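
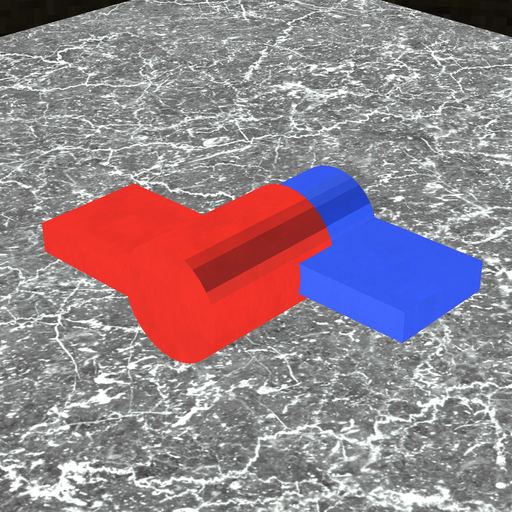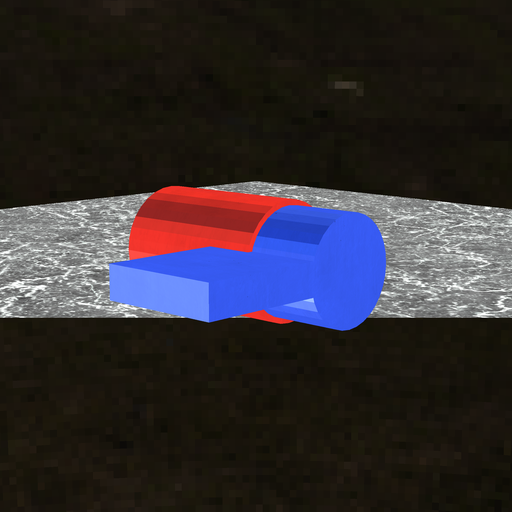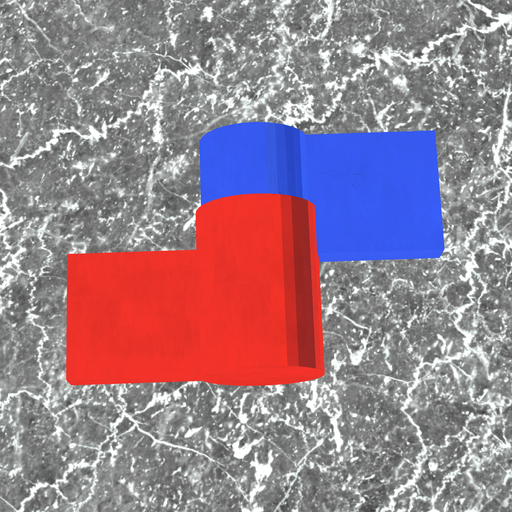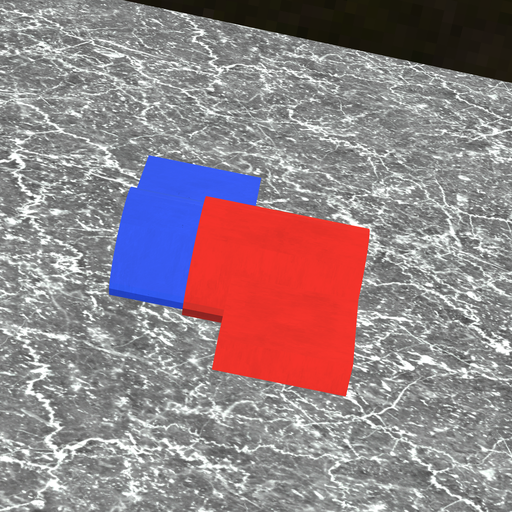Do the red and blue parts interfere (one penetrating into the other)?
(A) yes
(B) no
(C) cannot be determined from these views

(A) yes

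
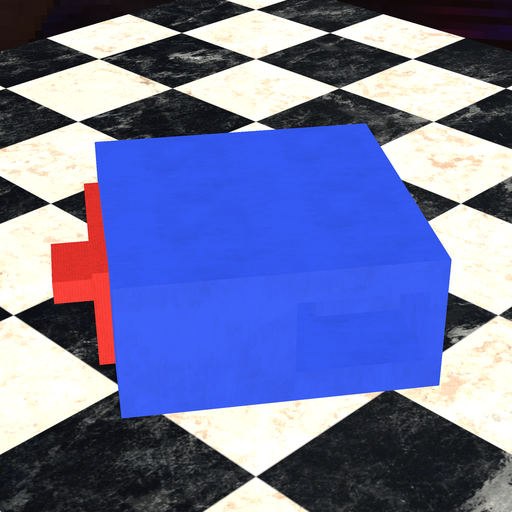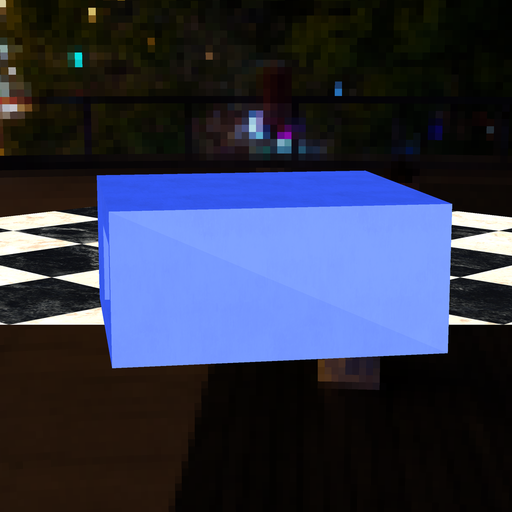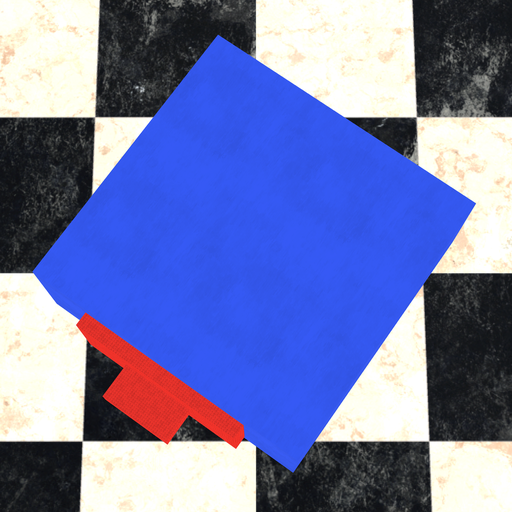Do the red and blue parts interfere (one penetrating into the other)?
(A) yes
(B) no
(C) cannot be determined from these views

(C) cannot be determined from these views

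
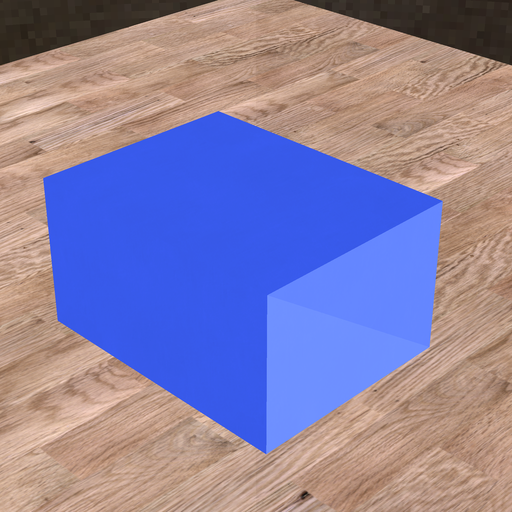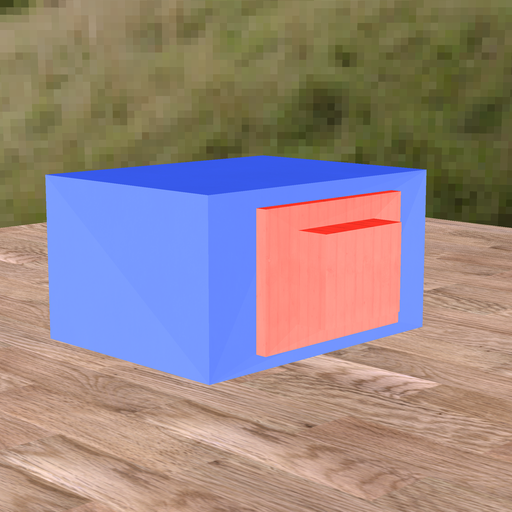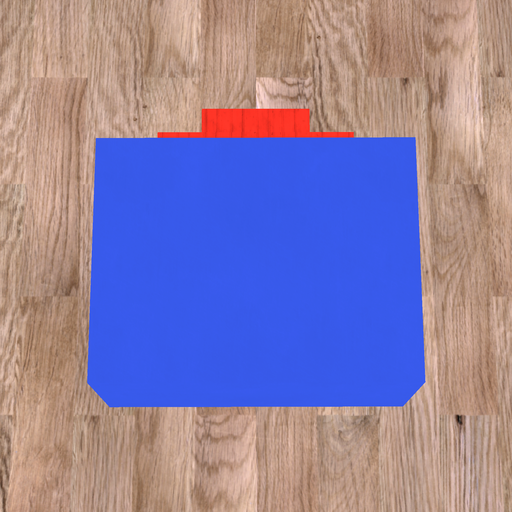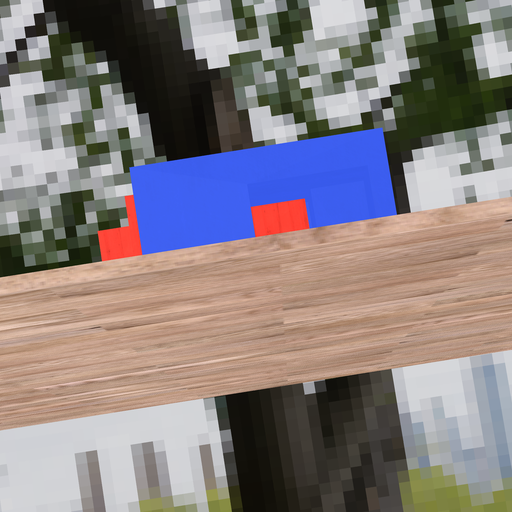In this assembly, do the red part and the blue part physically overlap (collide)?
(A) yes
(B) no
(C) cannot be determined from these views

(B) no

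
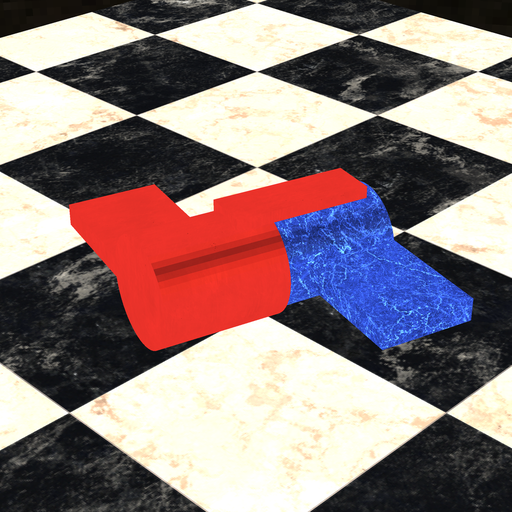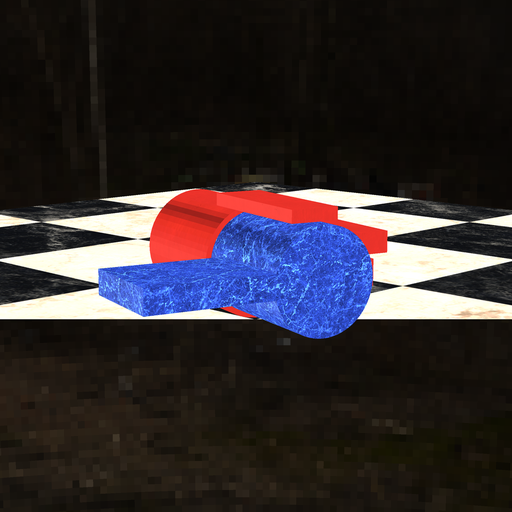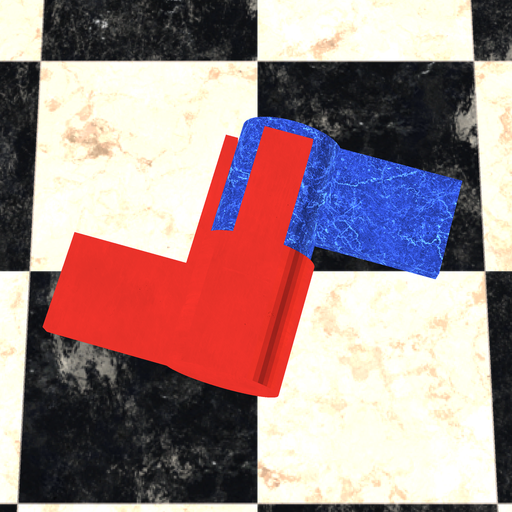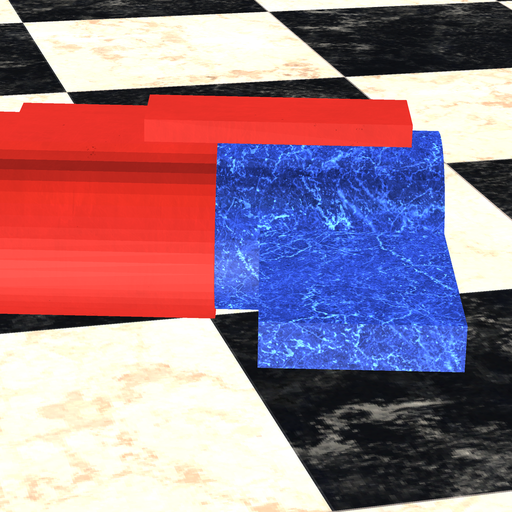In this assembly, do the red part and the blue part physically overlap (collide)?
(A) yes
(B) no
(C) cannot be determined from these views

(A) yes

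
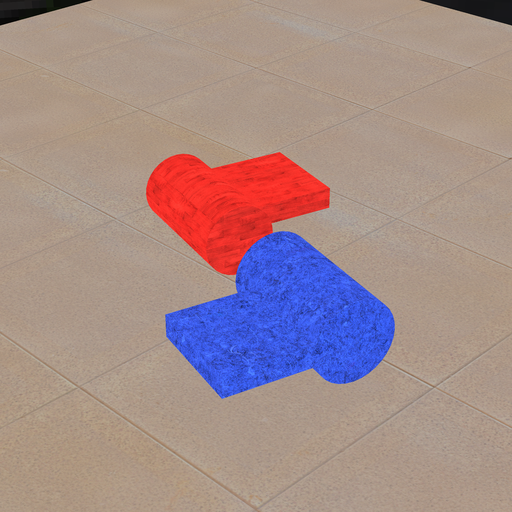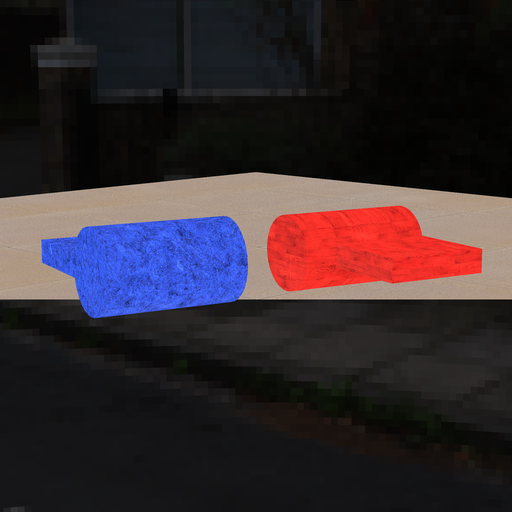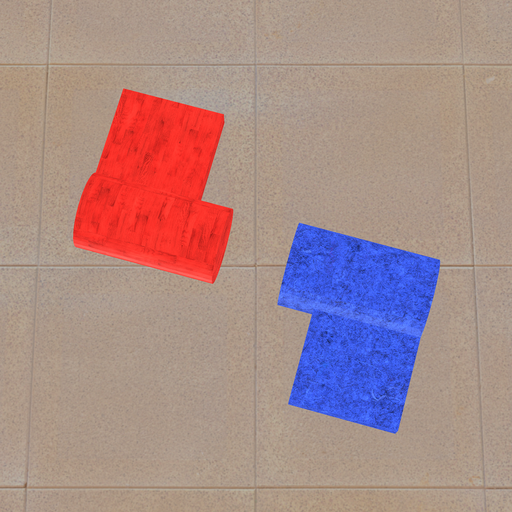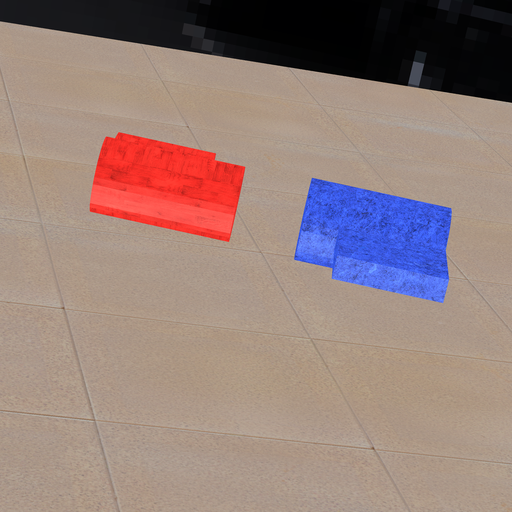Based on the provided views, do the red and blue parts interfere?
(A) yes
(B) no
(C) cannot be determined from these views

(B) no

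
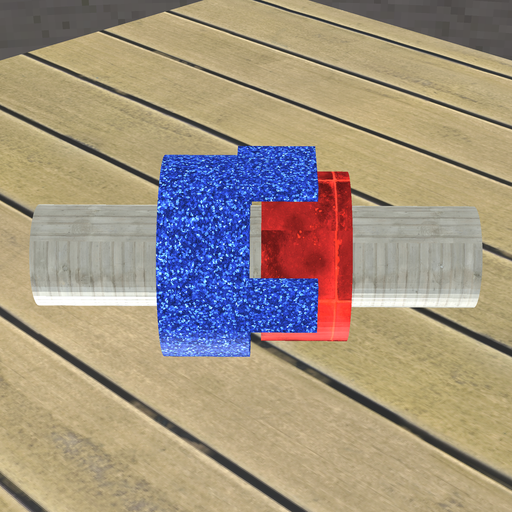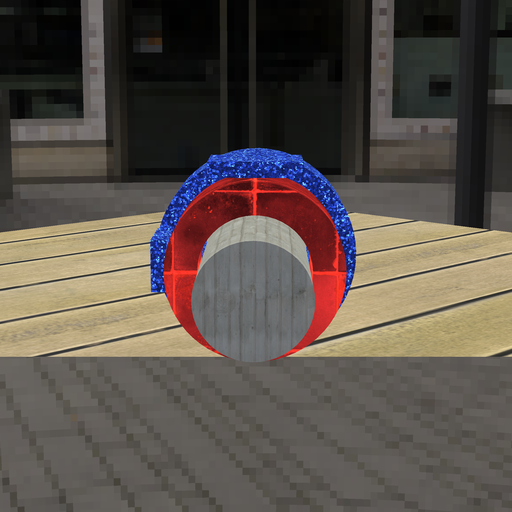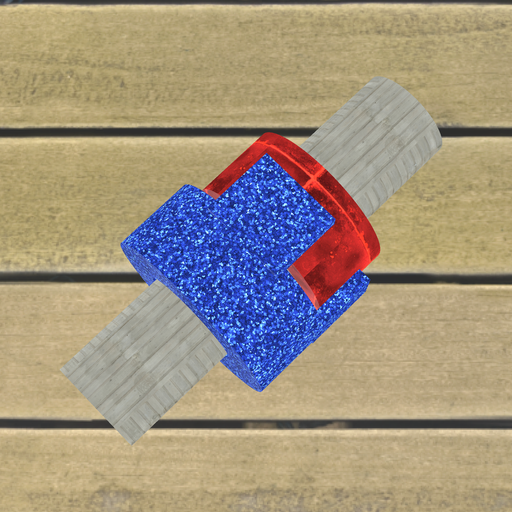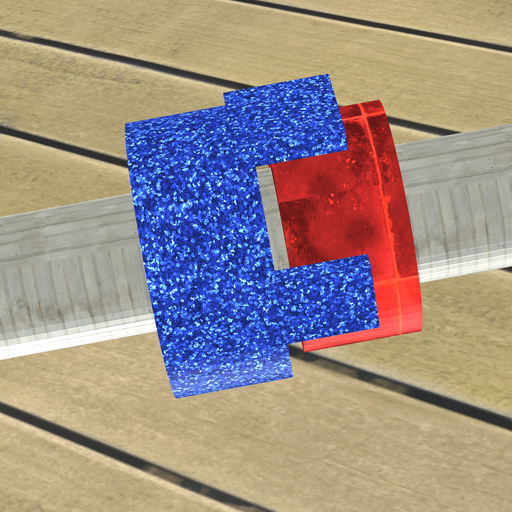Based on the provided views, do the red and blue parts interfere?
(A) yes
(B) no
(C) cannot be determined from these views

(B) no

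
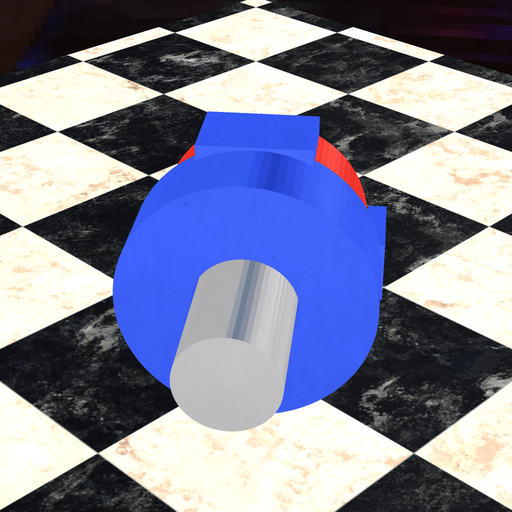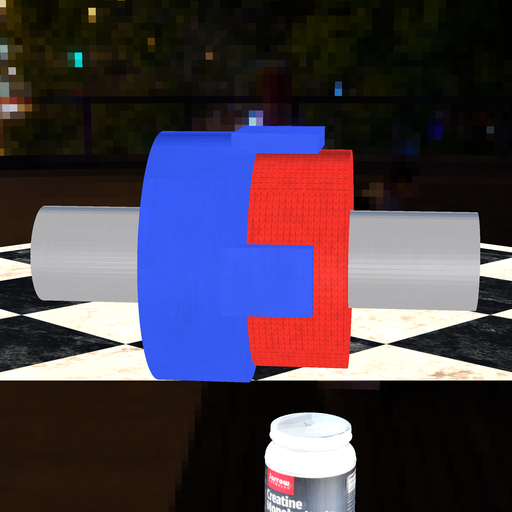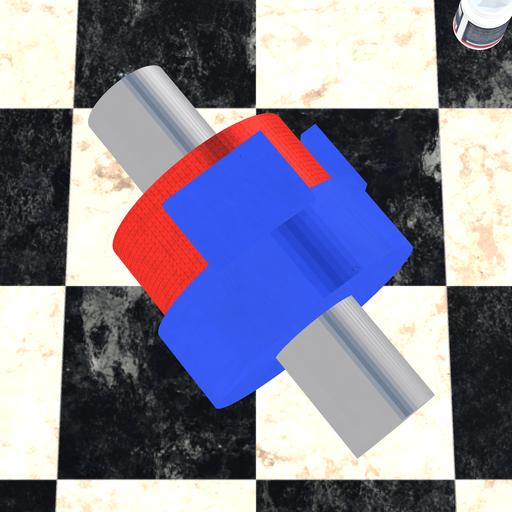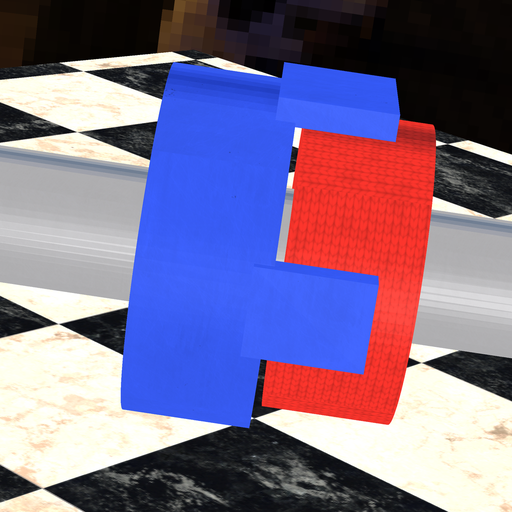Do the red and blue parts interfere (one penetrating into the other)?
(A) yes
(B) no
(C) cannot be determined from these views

(B) no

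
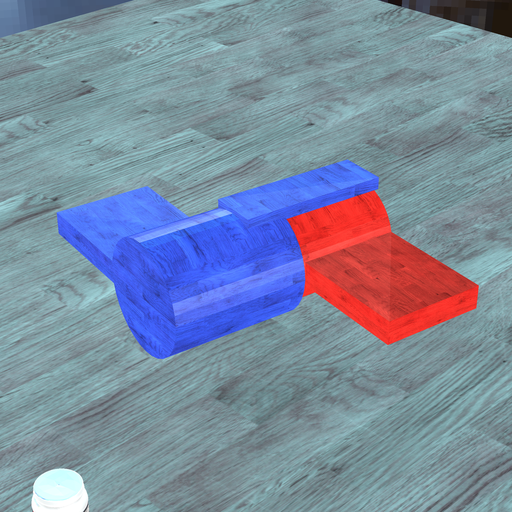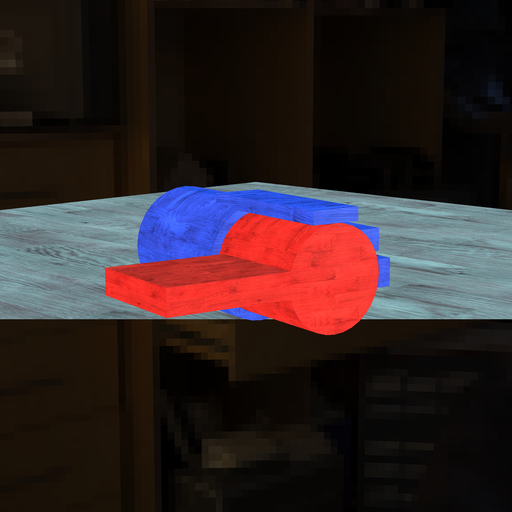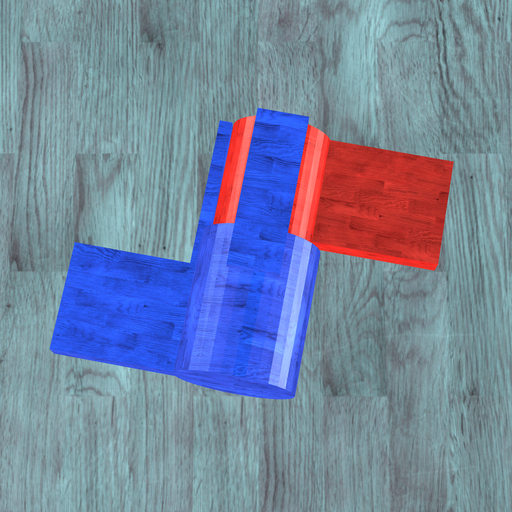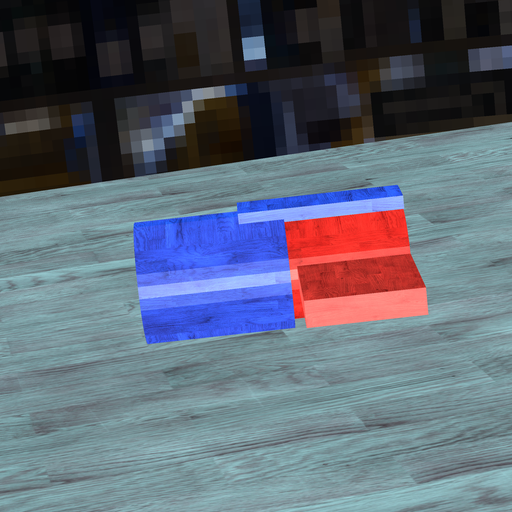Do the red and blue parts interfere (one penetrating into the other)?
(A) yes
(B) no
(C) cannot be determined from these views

(A) yes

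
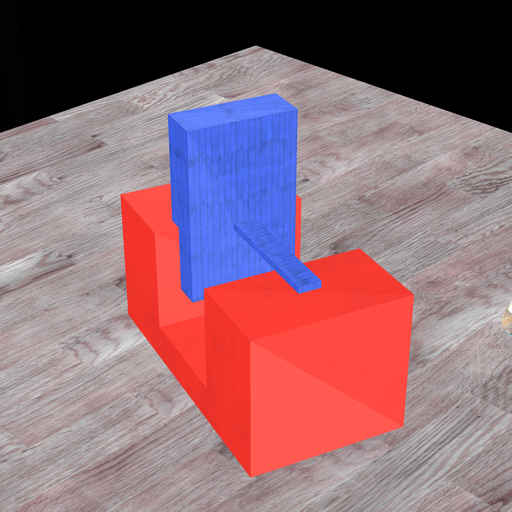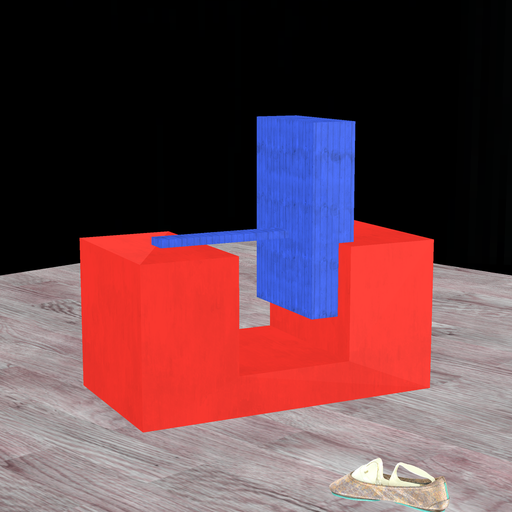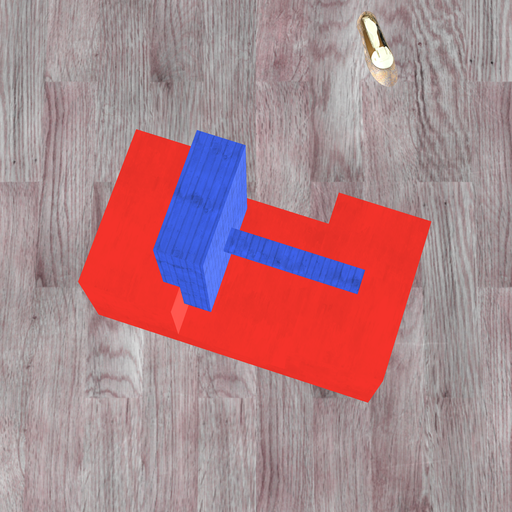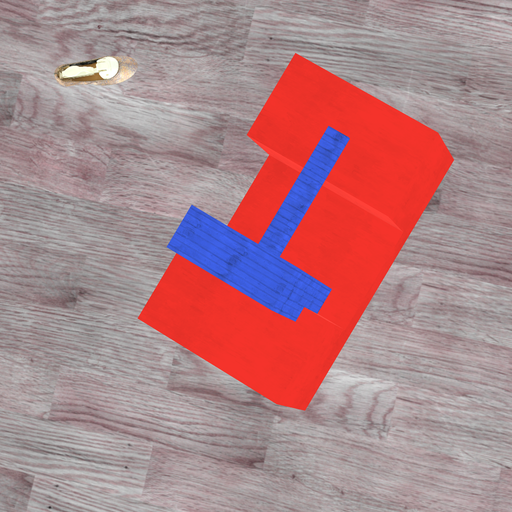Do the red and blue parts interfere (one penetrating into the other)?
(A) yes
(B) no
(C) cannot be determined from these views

(A) yes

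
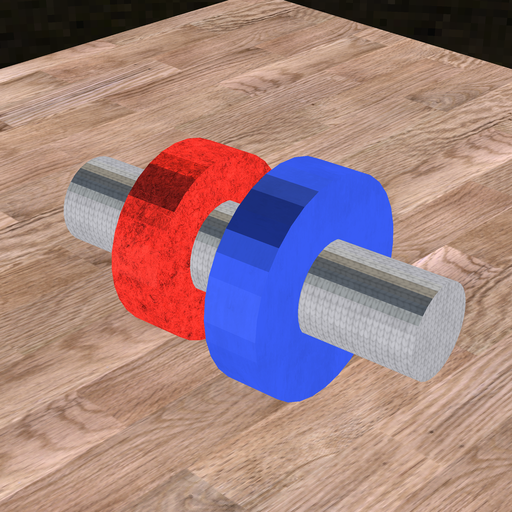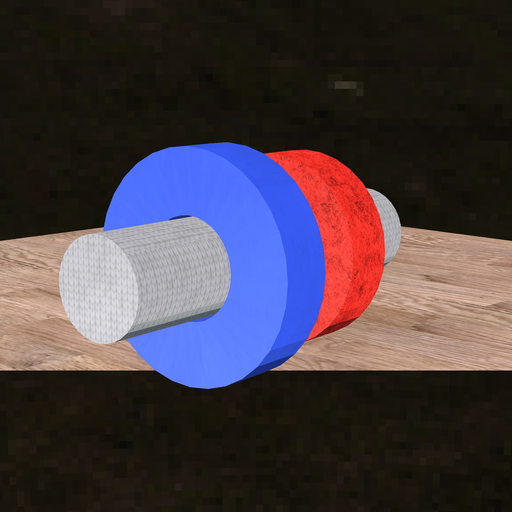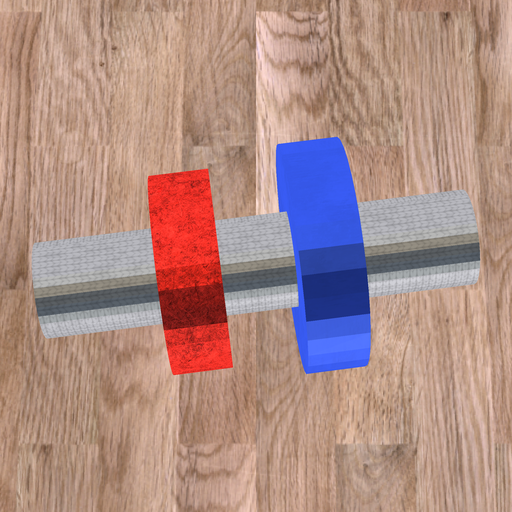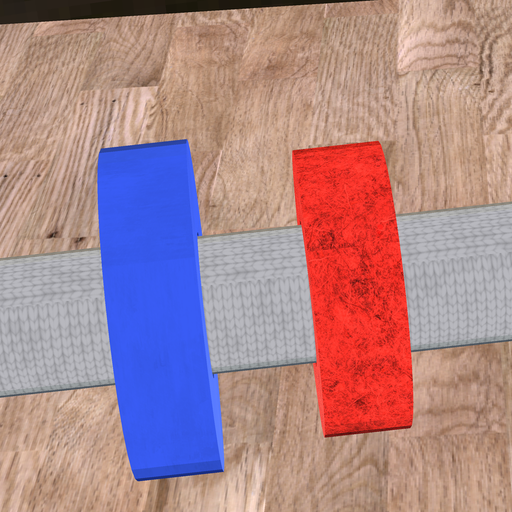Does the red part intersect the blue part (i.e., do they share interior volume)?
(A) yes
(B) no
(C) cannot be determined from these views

(B) no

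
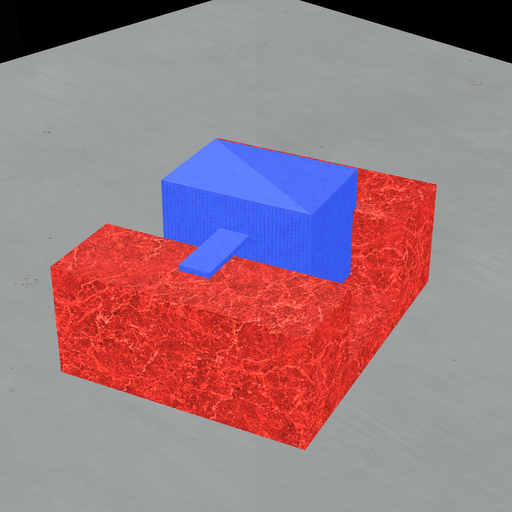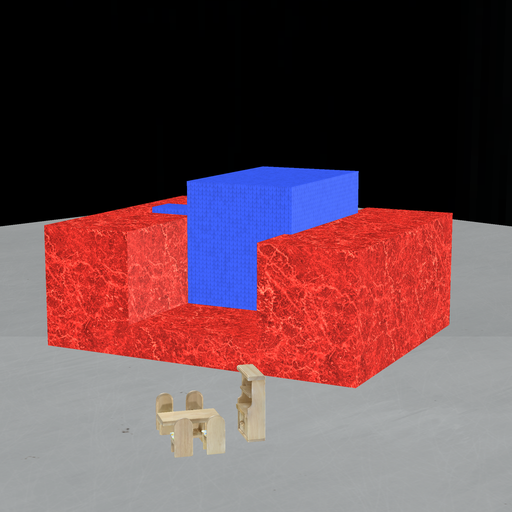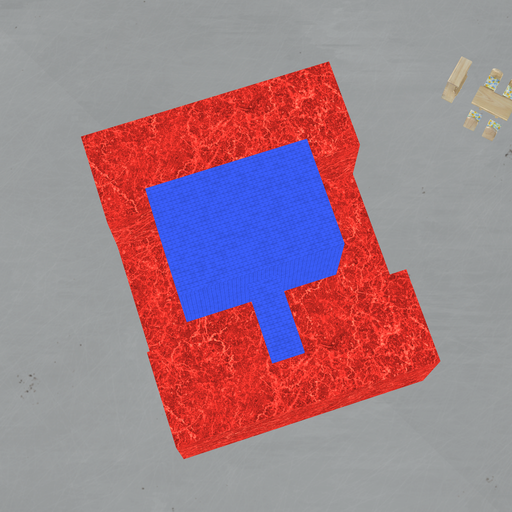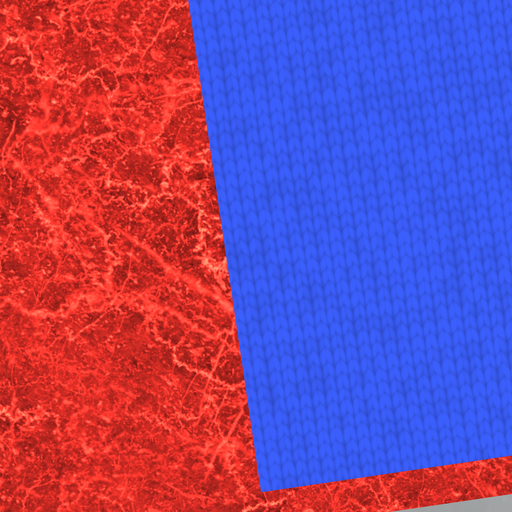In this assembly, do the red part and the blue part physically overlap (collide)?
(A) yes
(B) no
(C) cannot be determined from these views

(A) yes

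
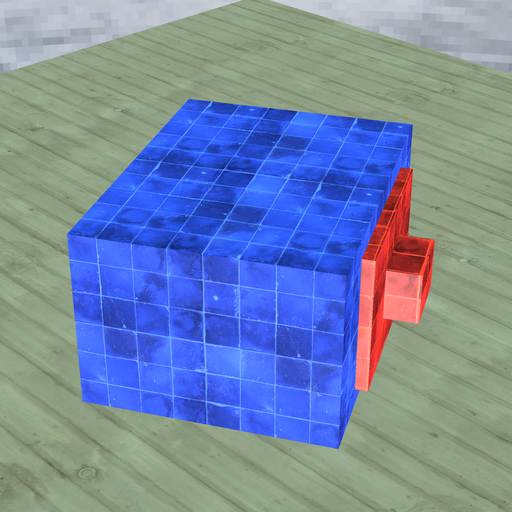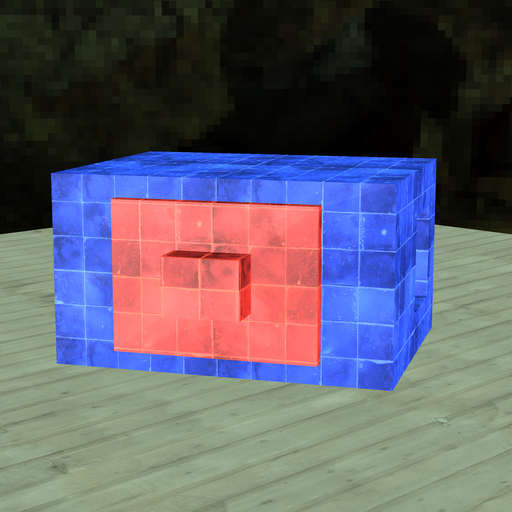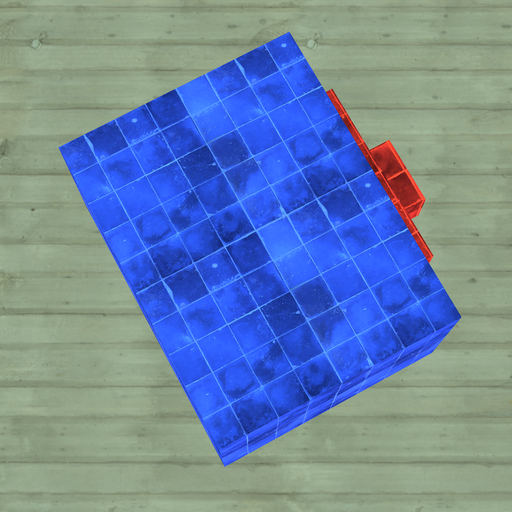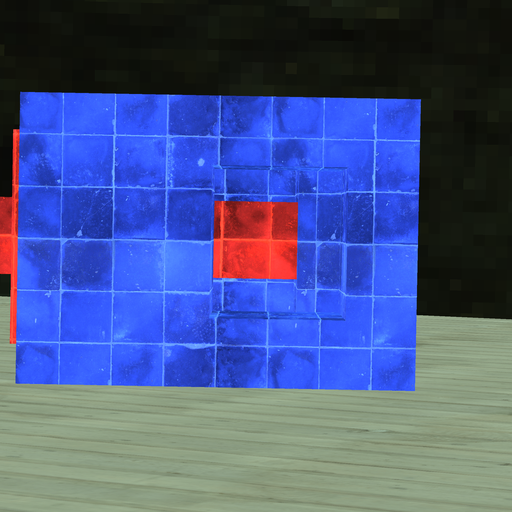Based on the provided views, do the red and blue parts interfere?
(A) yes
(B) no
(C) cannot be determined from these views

(A) yes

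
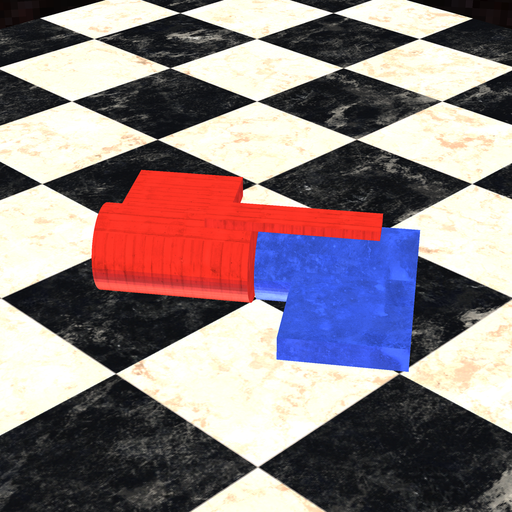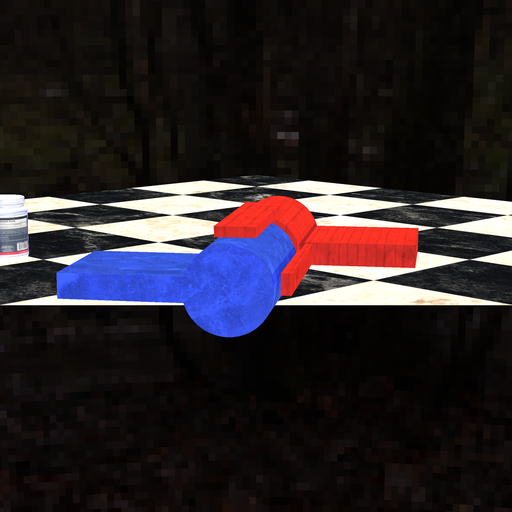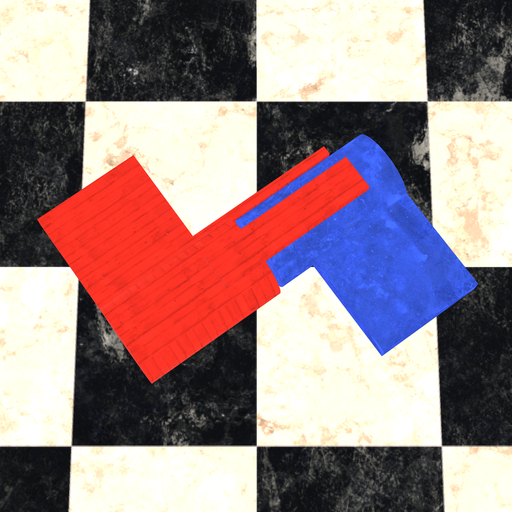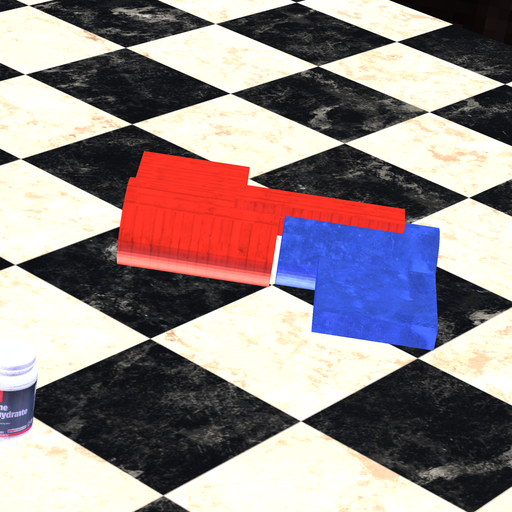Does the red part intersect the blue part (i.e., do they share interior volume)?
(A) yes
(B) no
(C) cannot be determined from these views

(B) no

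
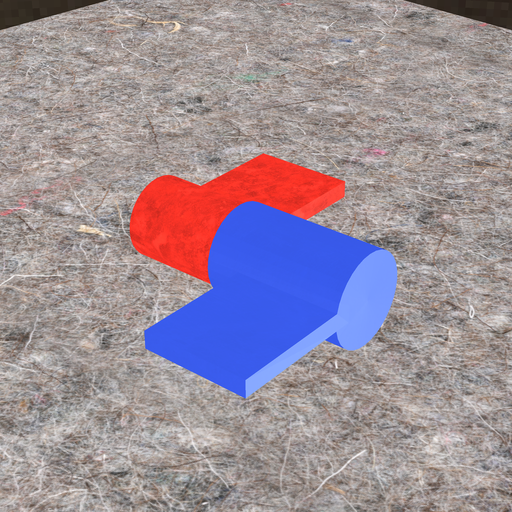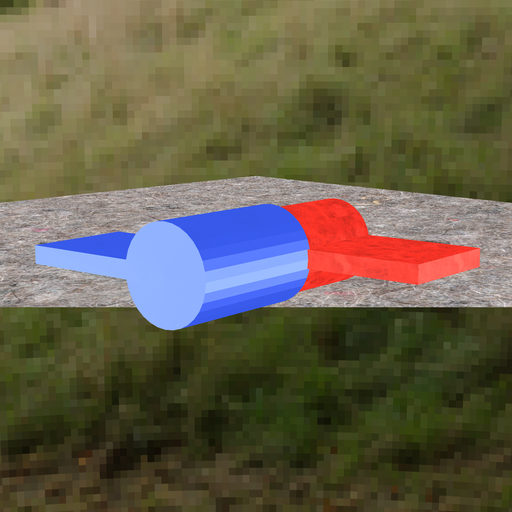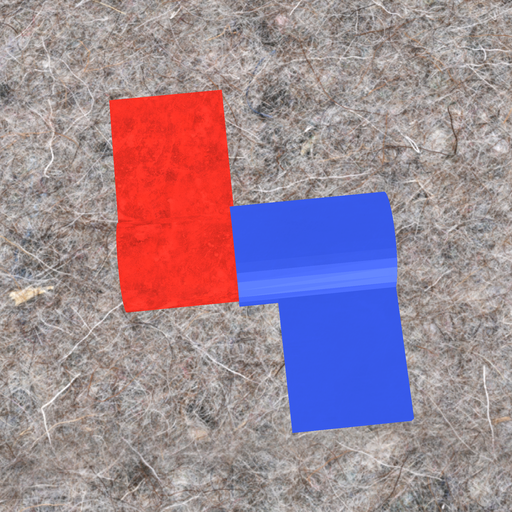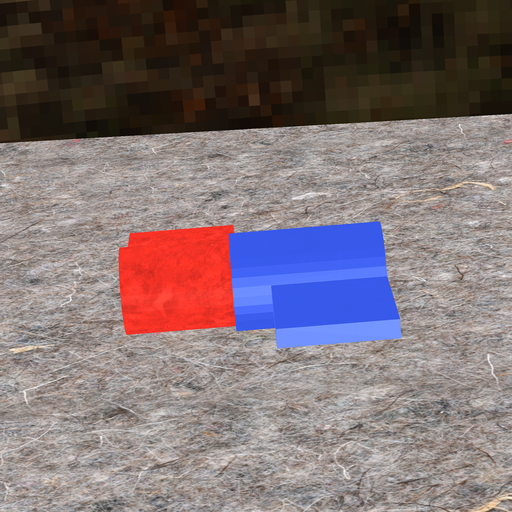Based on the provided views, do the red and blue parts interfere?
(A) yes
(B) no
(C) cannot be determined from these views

(A) yes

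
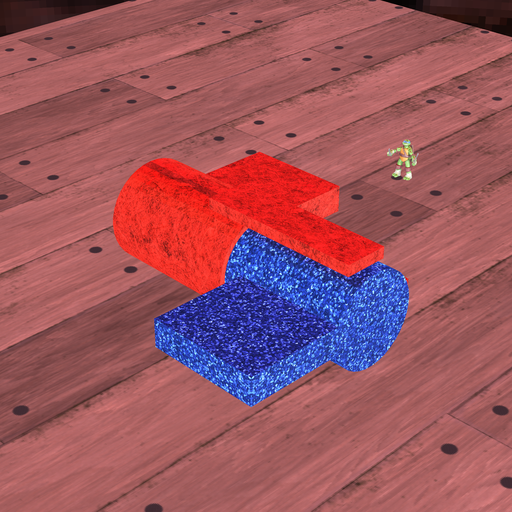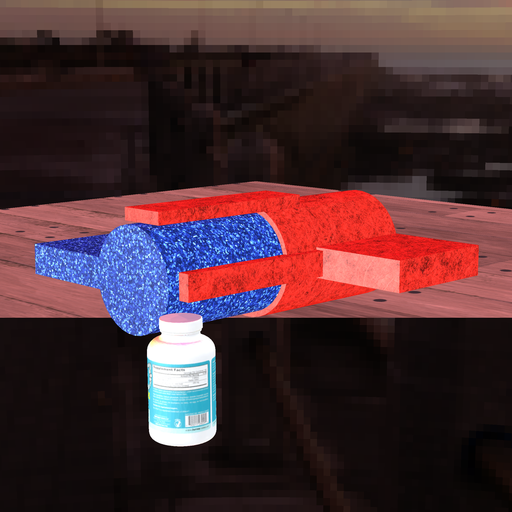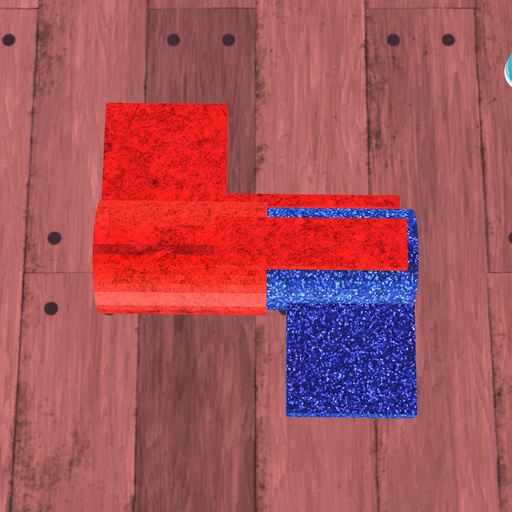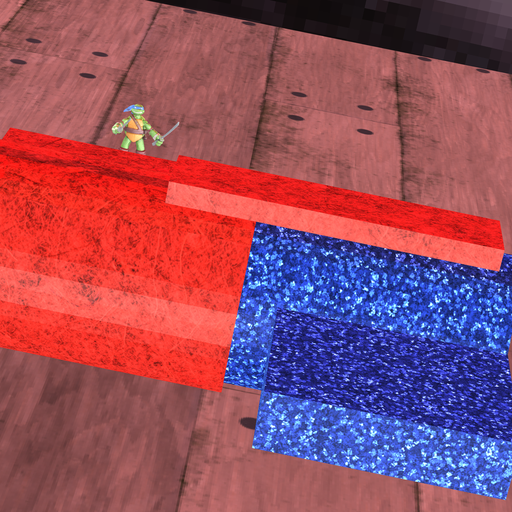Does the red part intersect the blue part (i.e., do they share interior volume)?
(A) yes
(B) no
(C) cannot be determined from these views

(A) yes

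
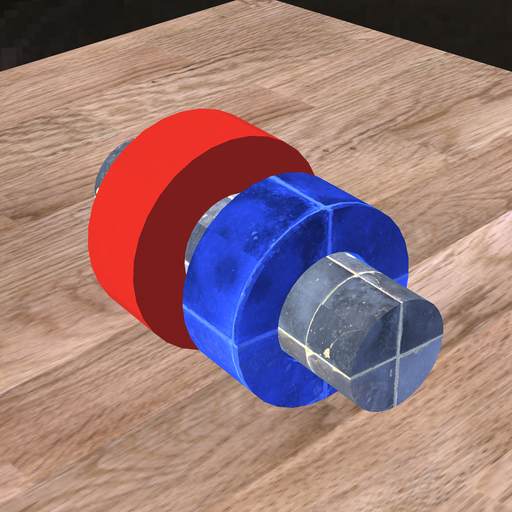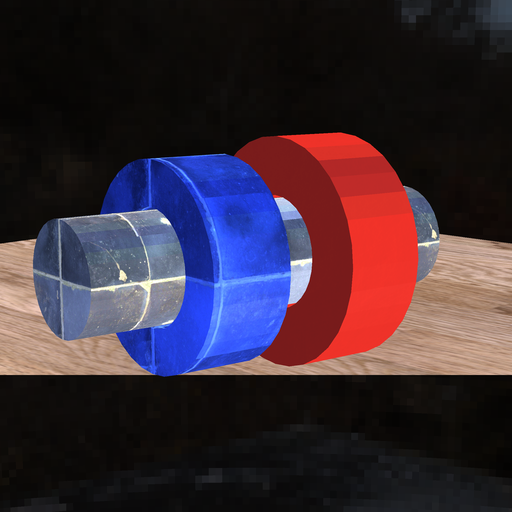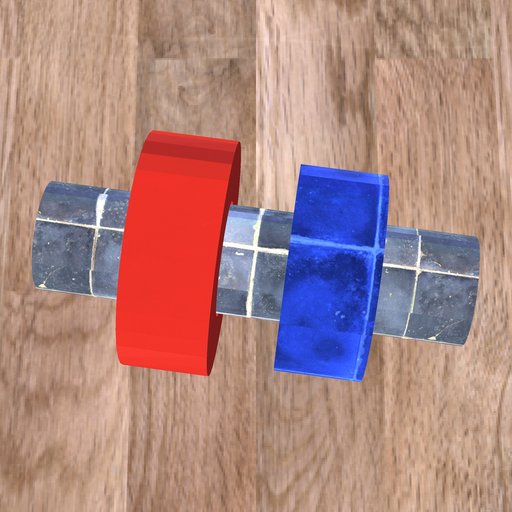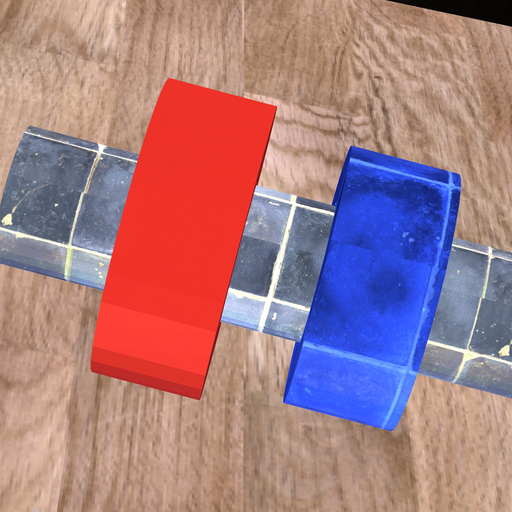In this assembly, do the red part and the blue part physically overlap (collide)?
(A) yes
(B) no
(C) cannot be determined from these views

(B) no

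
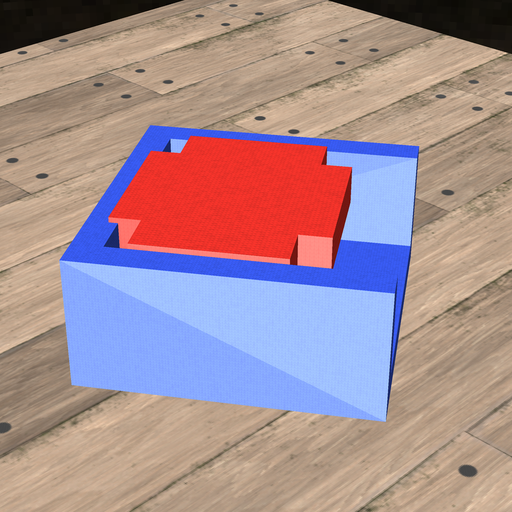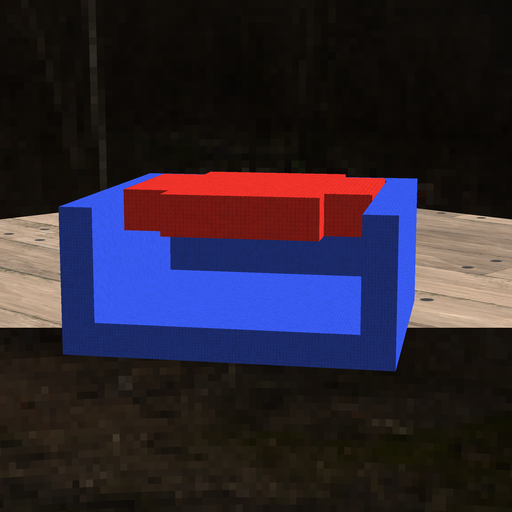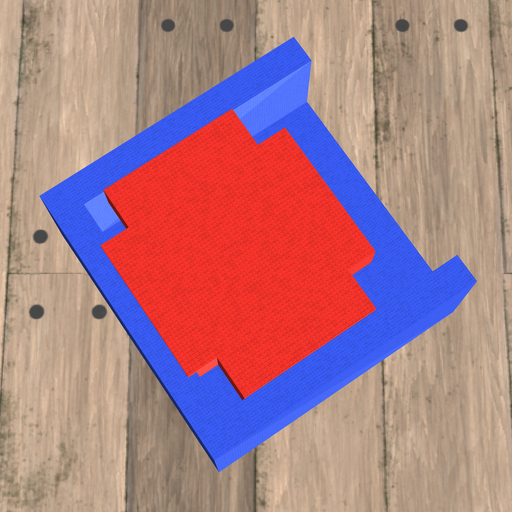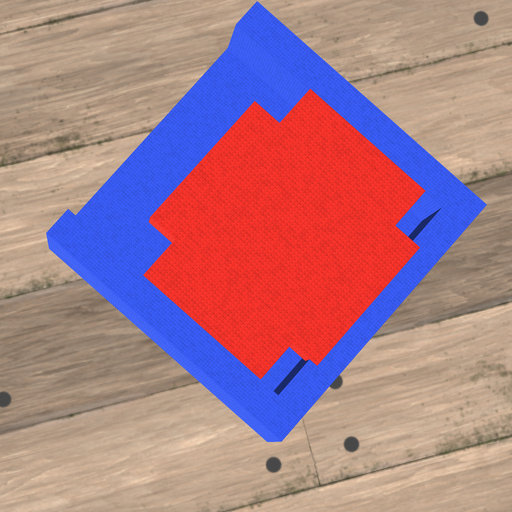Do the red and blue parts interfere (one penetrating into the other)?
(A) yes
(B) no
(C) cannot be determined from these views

(A) yes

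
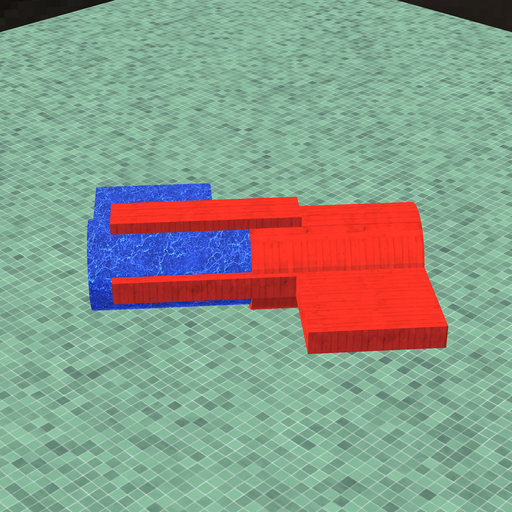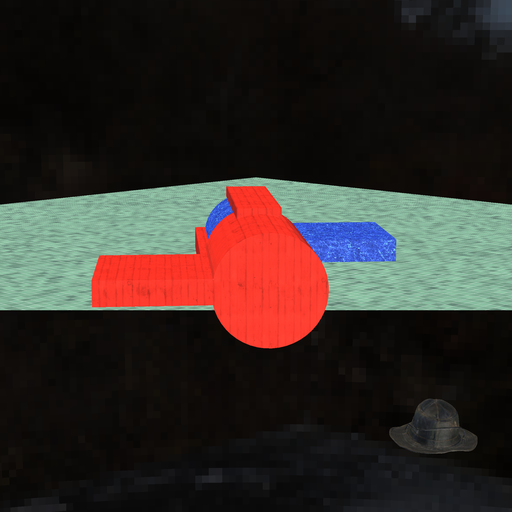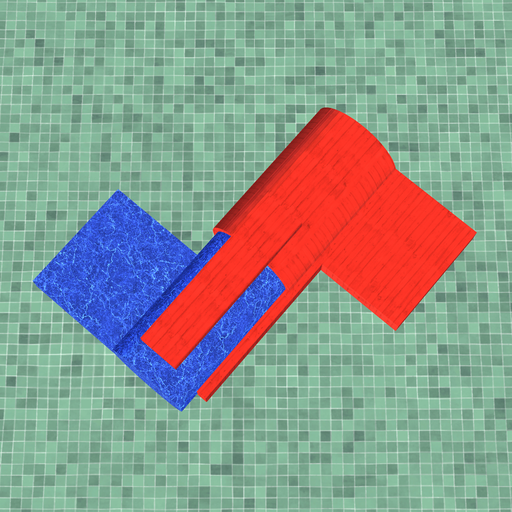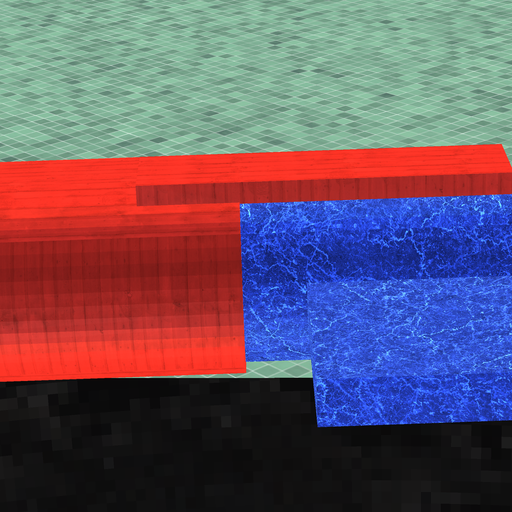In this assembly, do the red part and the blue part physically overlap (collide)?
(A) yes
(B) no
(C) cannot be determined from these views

(A) yes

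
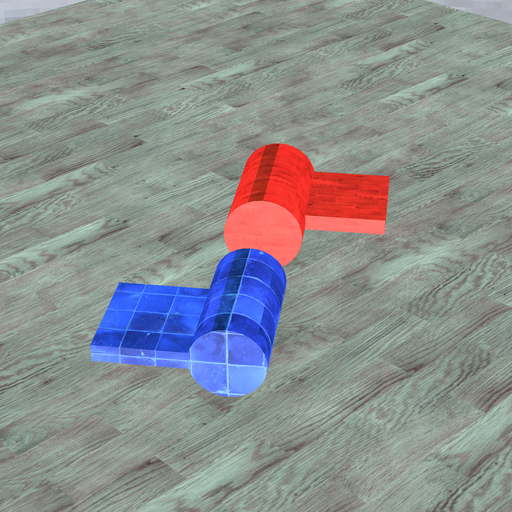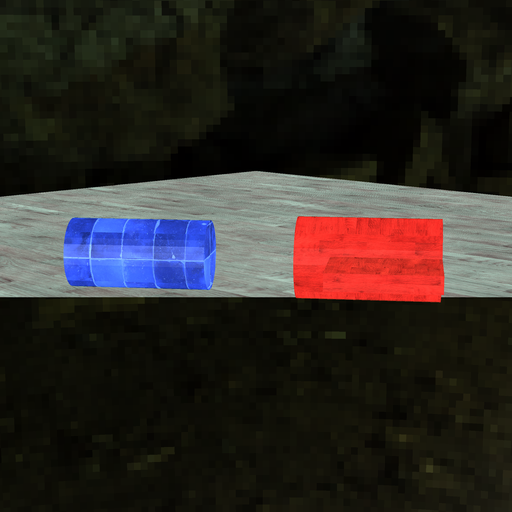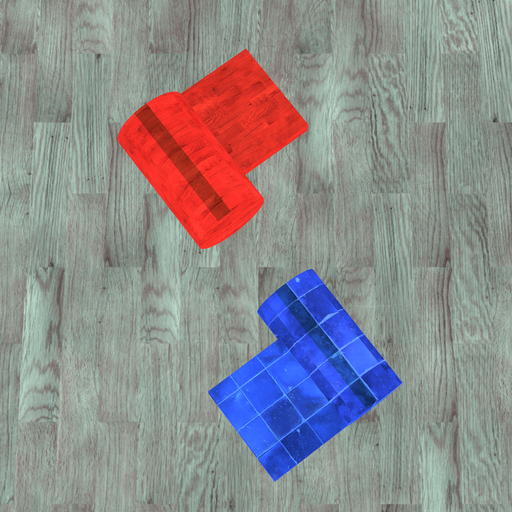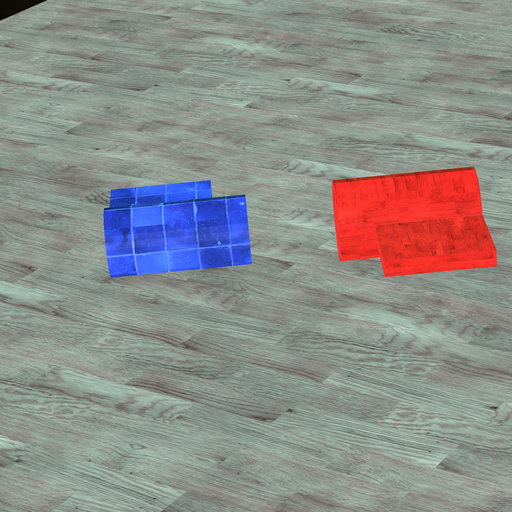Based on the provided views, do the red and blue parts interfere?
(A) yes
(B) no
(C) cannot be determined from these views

(B) no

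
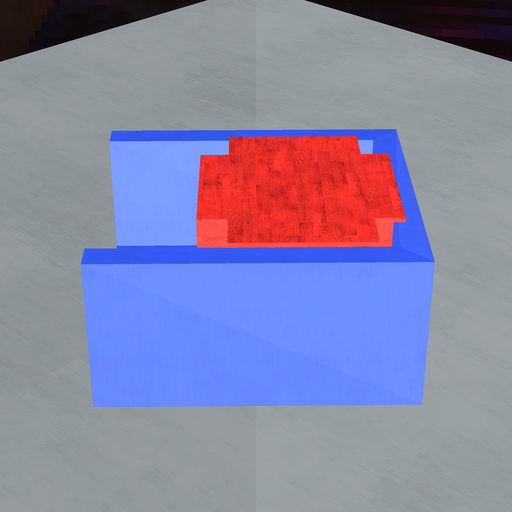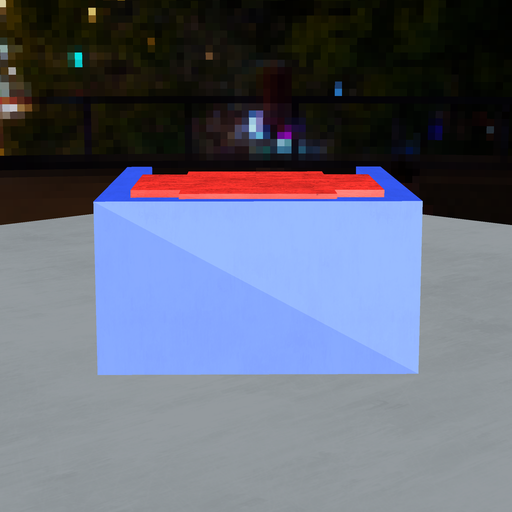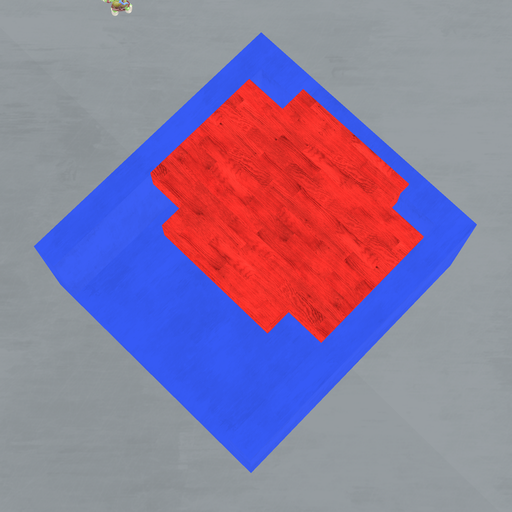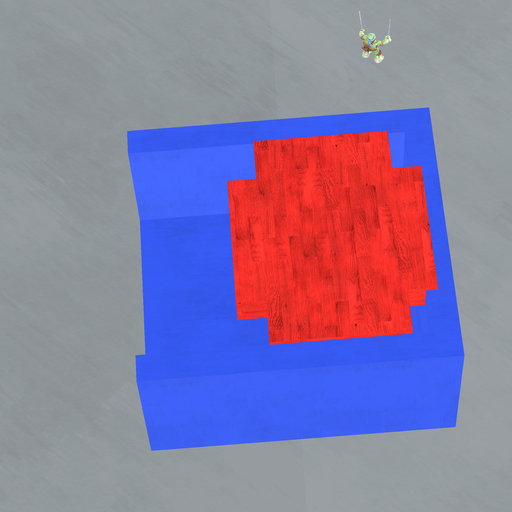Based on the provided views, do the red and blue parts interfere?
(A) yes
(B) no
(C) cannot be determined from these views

(A) yes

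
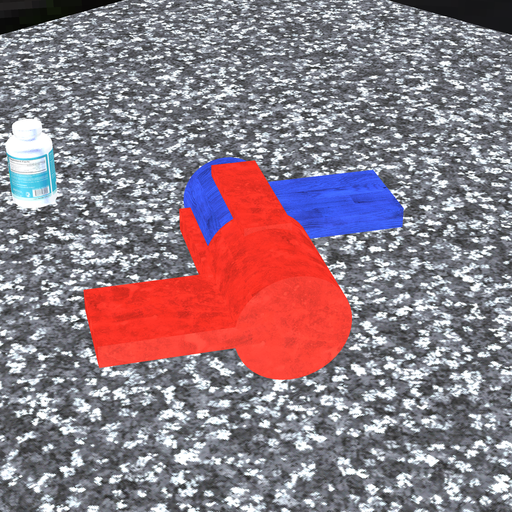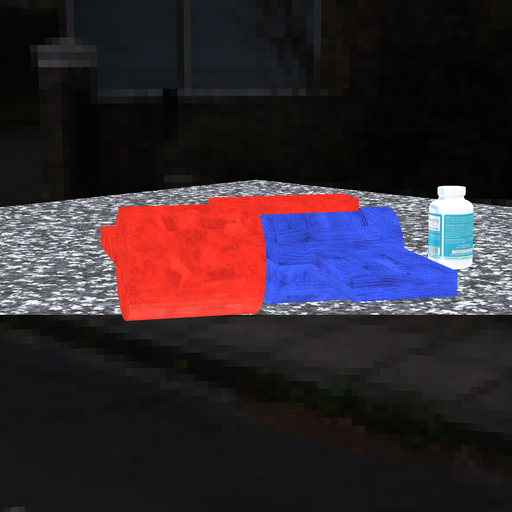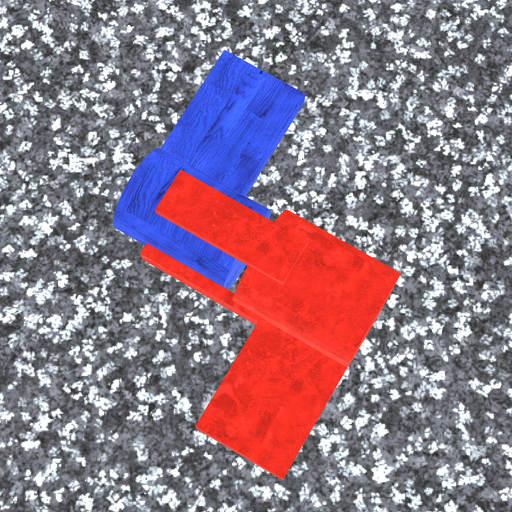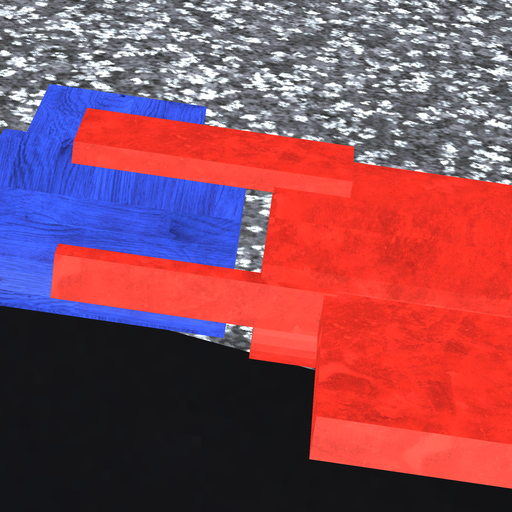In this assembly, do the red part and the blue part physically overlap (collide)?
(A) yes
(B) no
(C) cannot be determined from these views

(B) no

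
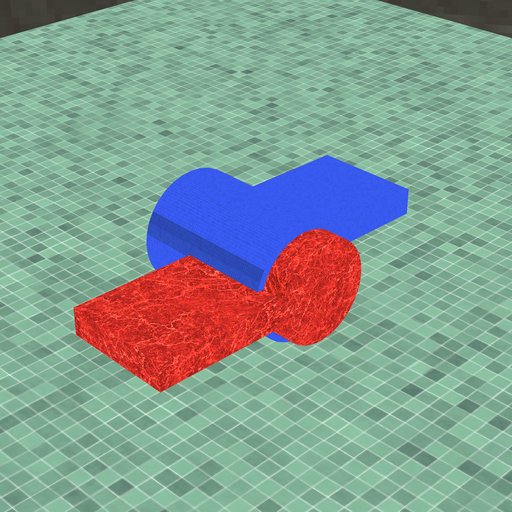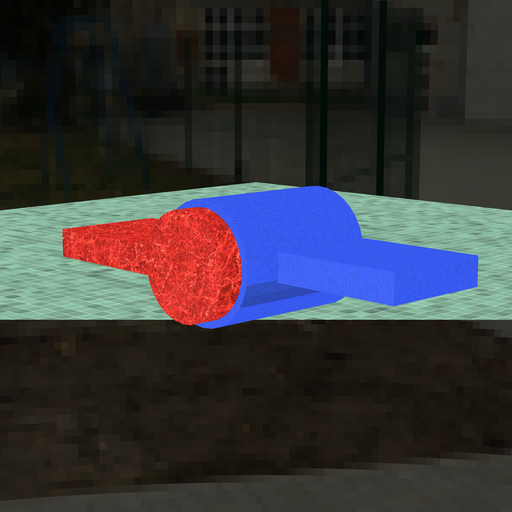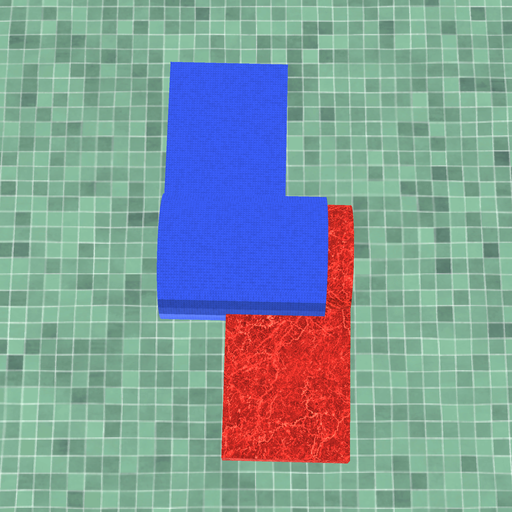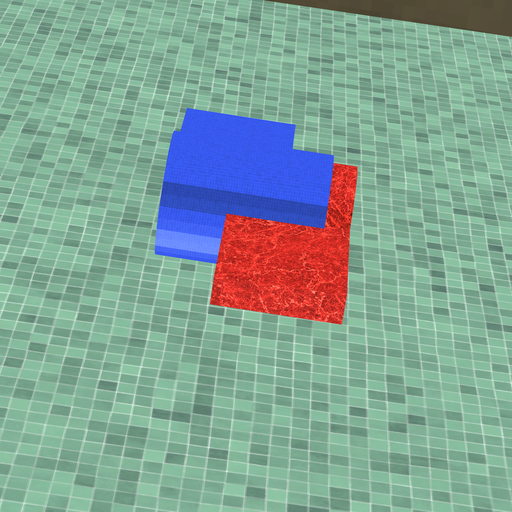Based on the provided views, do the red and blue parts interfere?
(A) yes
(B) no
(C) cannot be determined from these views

(A) yes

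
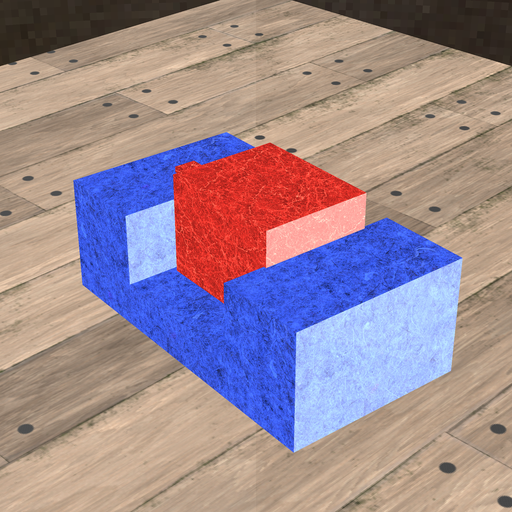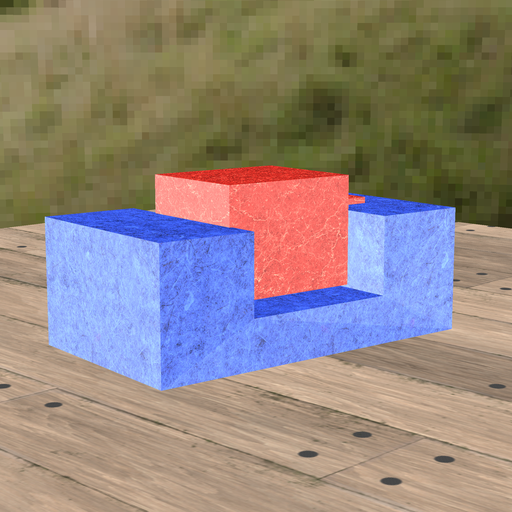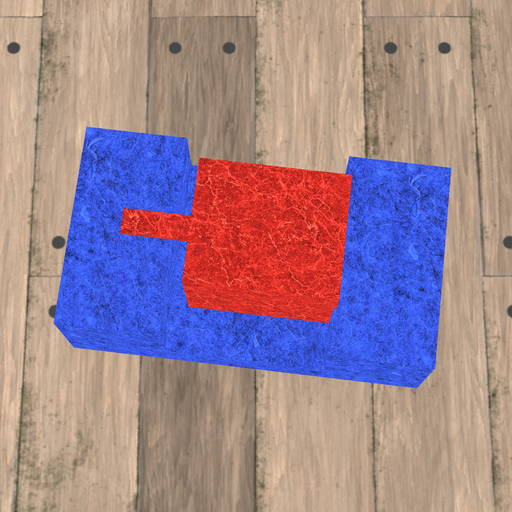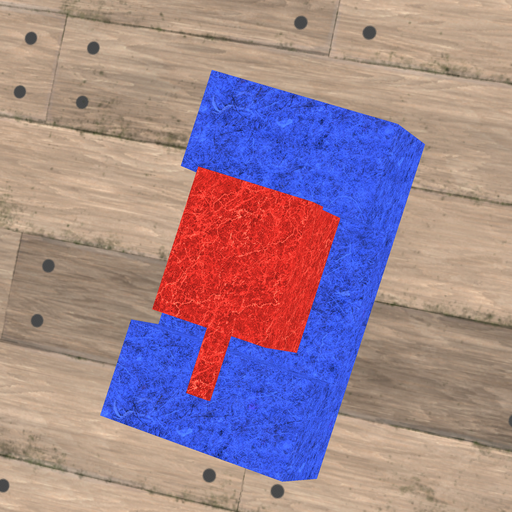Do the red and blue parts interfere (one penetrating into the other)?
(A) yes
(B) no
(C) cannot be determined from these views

(A) yes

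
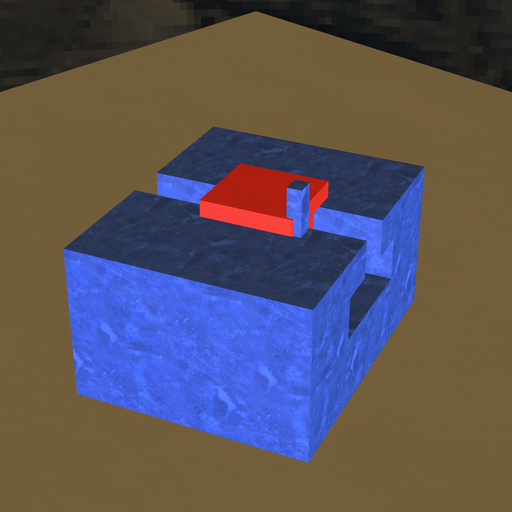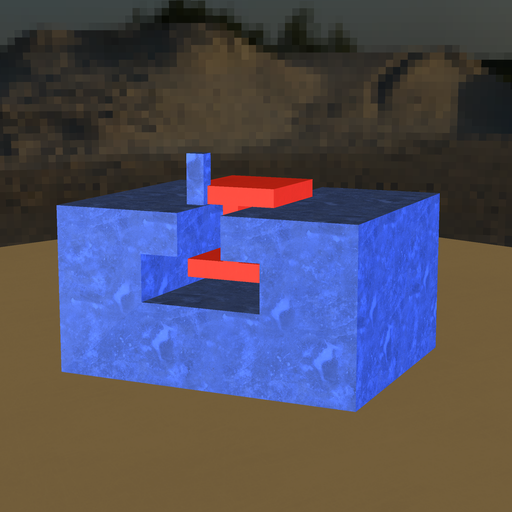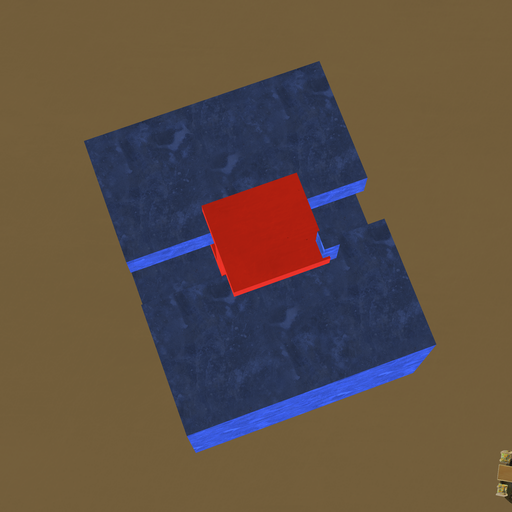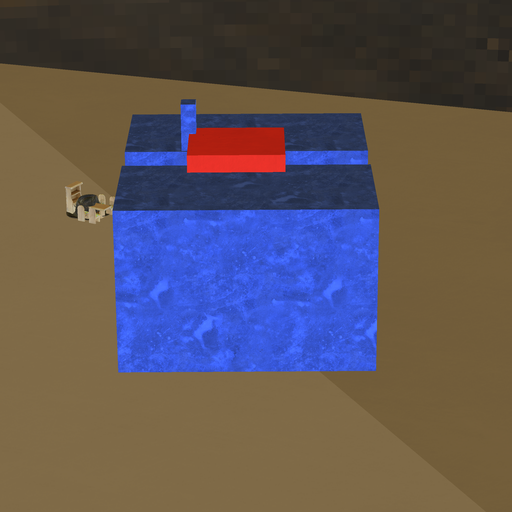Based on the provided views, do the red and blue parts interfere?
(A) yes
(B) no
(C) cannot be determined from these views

(A) yes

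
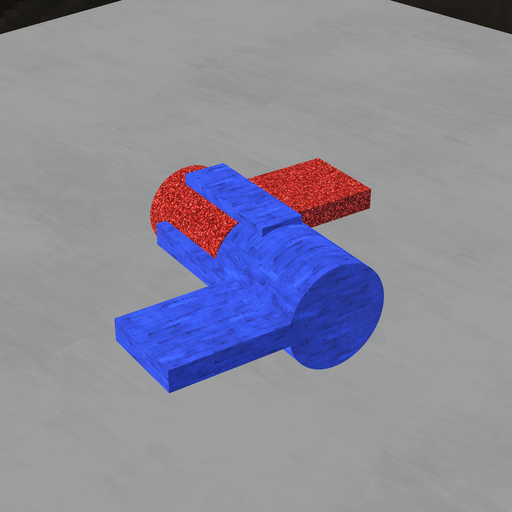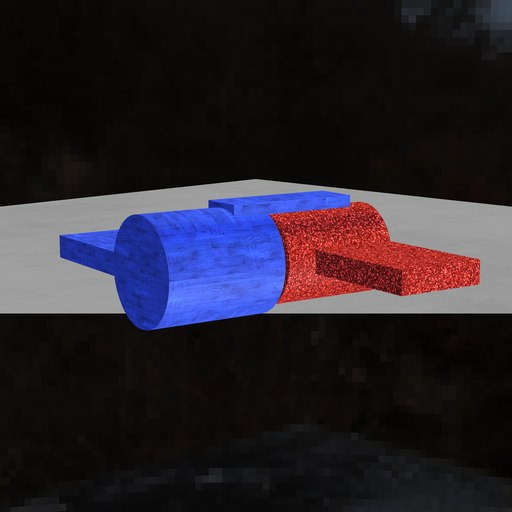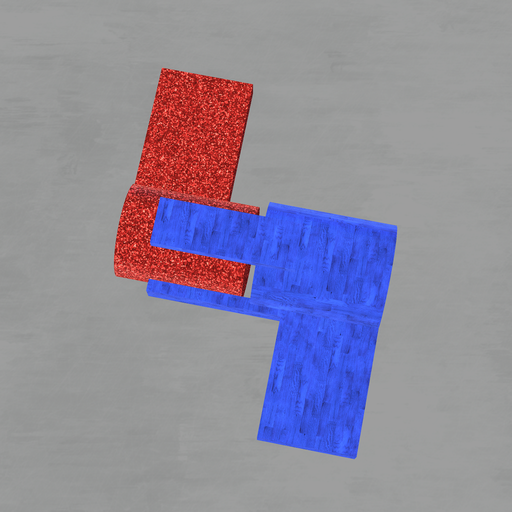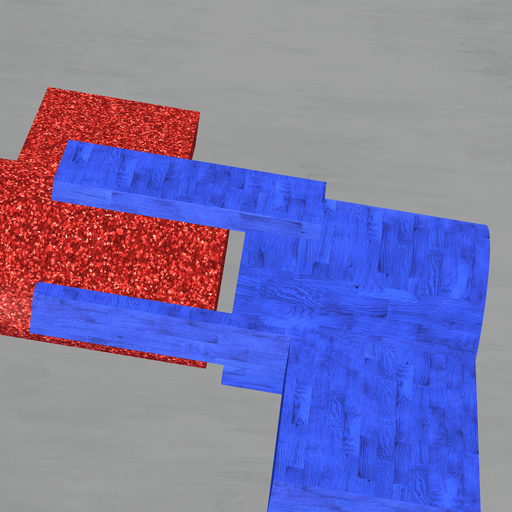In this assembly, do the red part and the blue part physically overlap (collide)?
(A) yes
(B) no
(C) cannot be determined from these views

(B) no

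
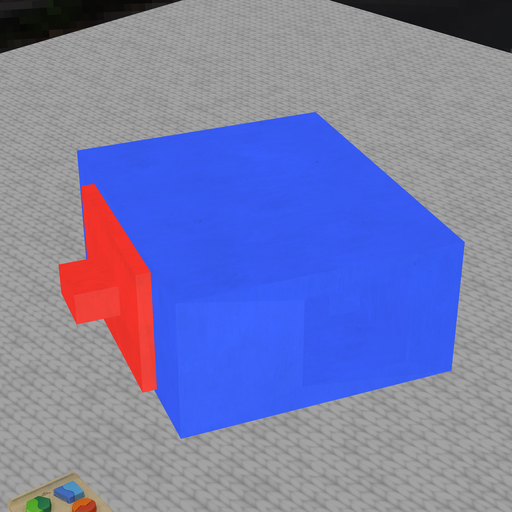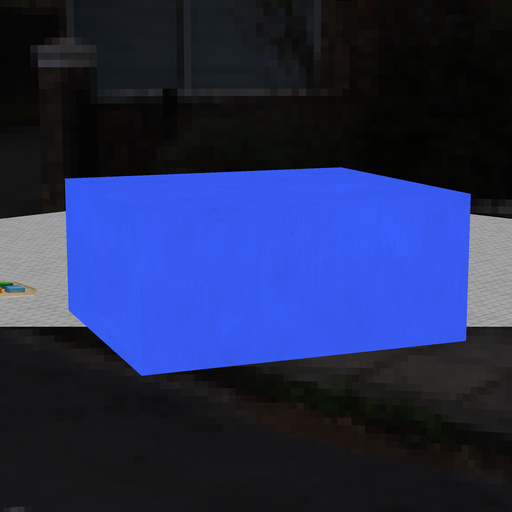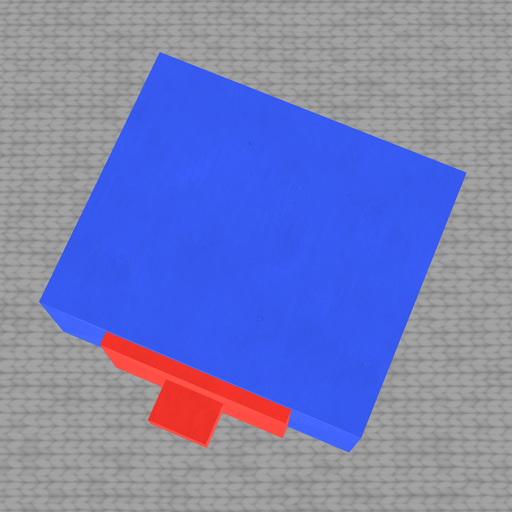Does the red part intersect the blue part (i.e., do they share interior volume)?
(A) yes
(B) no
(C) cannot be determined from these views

(C) cannot be determined from these views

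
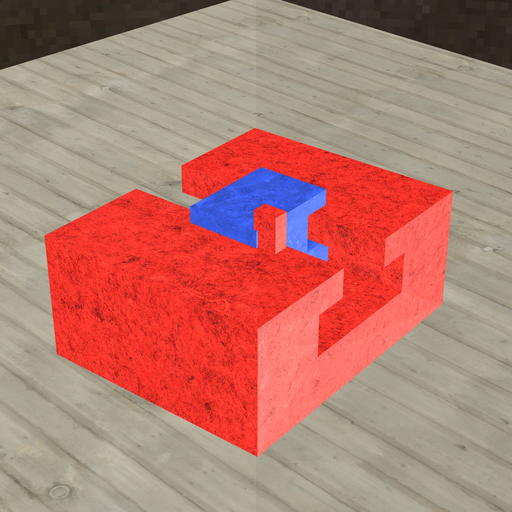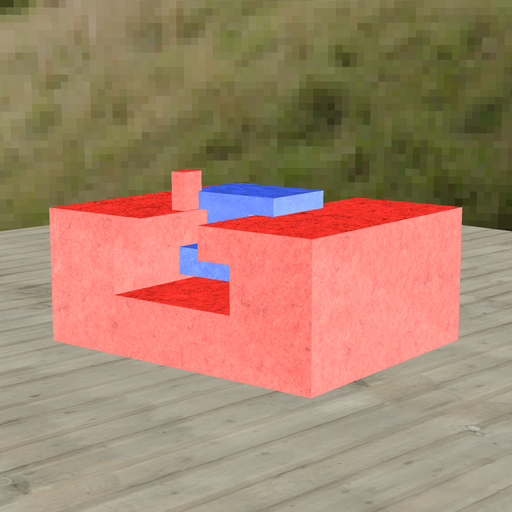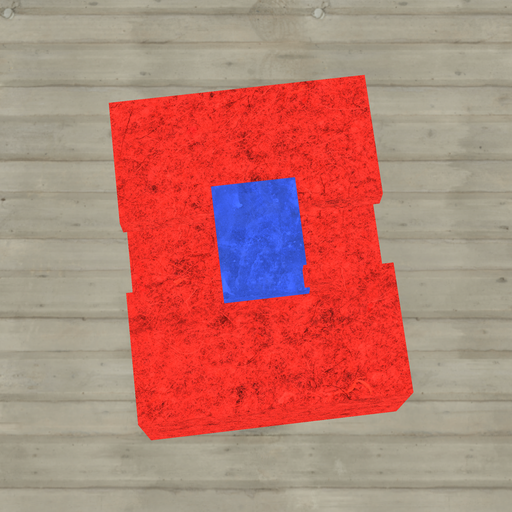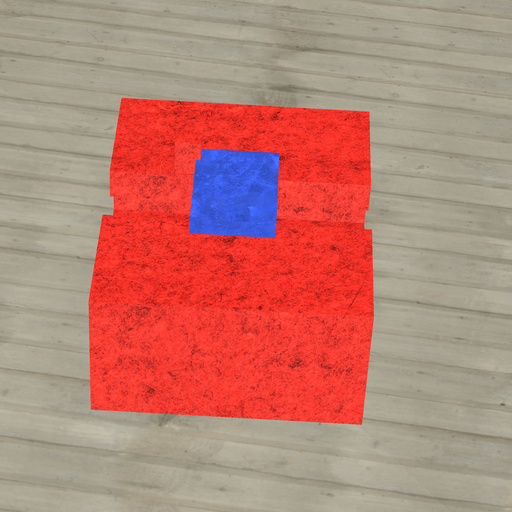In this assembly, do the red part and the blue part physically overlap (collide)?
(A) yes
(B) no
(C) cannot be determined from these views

(A) yes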